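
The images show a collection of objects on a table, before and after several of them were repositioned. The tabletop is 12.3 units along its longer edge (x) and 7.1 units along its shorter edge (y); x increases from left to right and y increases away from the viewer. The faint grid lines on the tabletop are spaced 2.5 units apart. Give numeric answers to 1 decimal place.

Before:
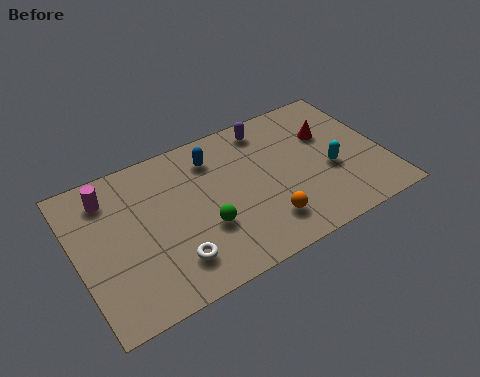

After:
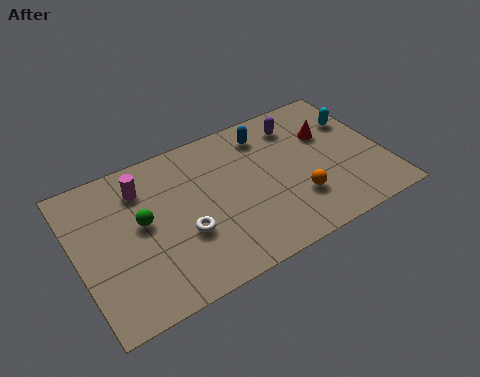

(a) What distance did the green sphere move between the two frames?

2.7

The green sphere moved from about (4.9, 2.5) to (2.6, 3.9), a distance of √(2.3² + 1.4²) ≈ 2.7.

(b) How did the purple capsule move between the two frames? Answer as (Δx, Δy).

(1.2, -0.4)

From the two frames, the purple capsule sits at roughly (8.0, 6.1) before and (9.2, 5.7) after.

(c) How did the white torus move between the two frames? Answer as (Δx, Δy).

(0.6, 1.0)

The white torus was at about (3.5, 1.6) and moved to about (4.1, 2.6).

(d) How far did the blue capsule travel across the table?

2.2

From (5.7, 5.6) to (7.9, 5.8), the blue capsule covered √(2.2² + 0.2²) ≈ 2.2 units.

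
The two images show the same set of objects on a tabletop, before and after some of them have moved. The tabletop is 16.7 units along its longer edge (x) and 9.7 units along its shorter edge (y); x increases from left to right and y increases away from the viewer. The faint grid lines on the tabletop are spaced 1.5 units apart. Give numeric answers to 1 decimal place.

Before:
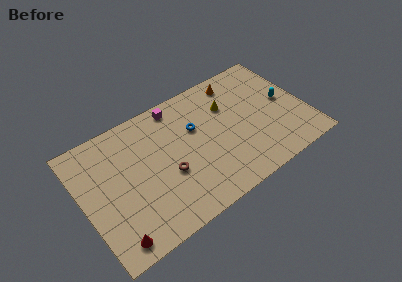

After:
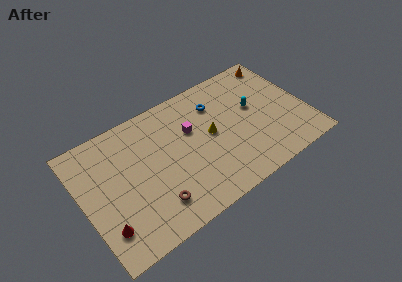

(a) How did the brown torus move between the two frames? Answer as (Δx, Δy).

(-1.3, -1.7)

The brown torus was at about (6.1, 3.8) and moved to about (4.8, 2.1).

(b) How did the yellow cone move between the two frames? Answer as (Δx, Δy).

(-1.6, -1.6)

The yellow cone was at about (11.2, 6.7) and moved to about (9.6, 5.1).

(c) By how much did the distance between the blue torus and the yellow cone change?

-0.3

Before: roughly 2.6 units apart; after: 2.3. That's 0.3 units closer together.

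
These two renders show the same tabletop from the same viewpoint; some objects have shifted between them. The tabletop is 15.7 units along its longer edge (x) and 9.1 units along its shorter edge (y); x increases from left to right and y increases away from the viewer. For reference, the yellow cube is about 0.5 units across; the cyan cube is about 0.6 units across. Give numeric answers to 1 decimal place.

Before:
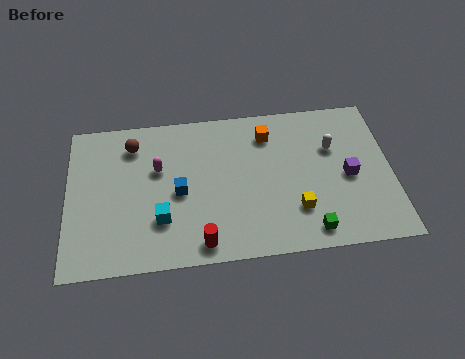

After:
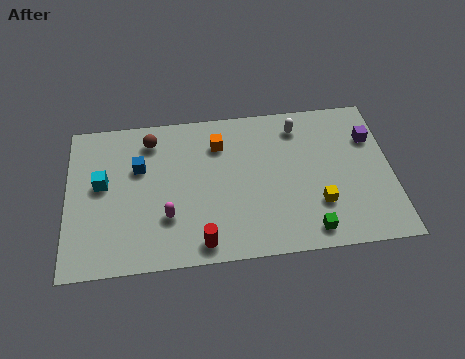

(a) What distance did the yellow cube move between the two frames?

1.1

The yellow cube moved from about (11.0, 2.5) to (12.1, 2.7), a distance of √(1.1² + 0.2²) ≈ 1.1.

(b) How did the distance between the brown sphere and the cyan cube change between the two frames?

-1.4

The distance was about 4.8 in the first image and 3.4 in the second, so they moved 1.4 units closer together.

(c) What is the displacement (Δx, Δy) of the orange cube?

(-2.4, -0.3)

The orange cube started near (9.8, 7.2) and ended near (7.4, 6.9).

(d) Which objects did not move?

the green cube and the red cylinder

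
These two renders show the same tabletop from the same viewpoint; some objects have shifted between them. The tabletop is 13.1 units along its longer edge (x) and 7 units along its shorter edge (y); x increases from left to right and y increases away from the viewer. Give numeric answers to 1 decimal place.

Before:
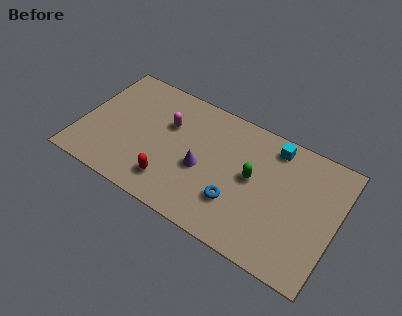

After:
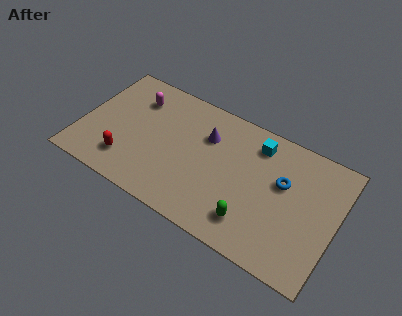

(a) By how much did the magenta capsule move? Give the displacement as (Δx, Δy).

(-1.8, 0.7)

The magenta capsule was at about (4.3, 4.6) and moved to about (2.5, 5.3).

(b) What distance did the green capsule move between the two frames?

2.3

The green capsule moved from about (8.8, 3.8) to (9.1, 1.5), a distance of √(0.3² + 2.3²) ≈ 2.3.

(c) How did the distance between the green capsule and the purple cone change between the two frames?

+1.8

Before: roughly 2.6 units apart; after: 4.4. That's 1.8 units further apart.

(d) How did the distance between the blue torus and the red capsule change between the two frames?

+4.8

Before: roughly 3.4 units apart; after: 8.2. That's 4.8 units further apart.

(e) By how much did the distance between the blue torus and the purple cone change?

+1.9

Before: roughly 2.1 units apart; after: 4.0. That's 1.9 units further apart.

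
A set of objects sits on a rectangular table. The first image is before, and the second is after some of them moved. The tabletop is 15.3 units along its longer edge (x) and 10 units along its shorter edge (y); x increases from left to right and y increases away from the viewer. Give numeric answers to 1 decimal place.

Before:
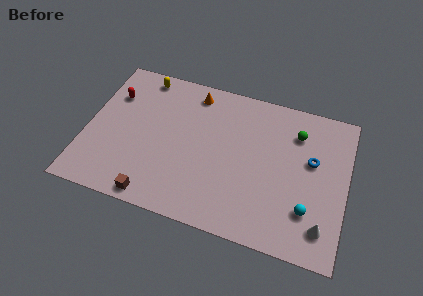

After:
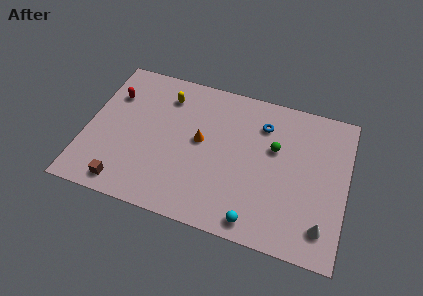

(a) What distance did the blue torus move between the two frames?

3.4

From (13.2, 6.0) to (10.2, 7.6), the blue torus covered √(3.0² + 1.6²) ≈ 3.4 units.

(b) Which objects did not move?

the white cone and the red capsule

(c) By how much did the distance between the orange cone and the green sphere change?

-1.9

Before: roughly 6.3 units apart; after: 4.4. That's 1.9 units closer together.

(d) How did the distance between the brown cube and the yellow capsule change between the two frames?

-1.2

Before: roughly 8.1 units apart; after: 6.9. That's 1.2 units closer together.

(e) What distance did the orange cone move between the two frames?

3.3

From (6.0, 8.6) to (6.7, 5.4), the orange cone covered √(0.7² + 3.2²) ≈ 3.3 units.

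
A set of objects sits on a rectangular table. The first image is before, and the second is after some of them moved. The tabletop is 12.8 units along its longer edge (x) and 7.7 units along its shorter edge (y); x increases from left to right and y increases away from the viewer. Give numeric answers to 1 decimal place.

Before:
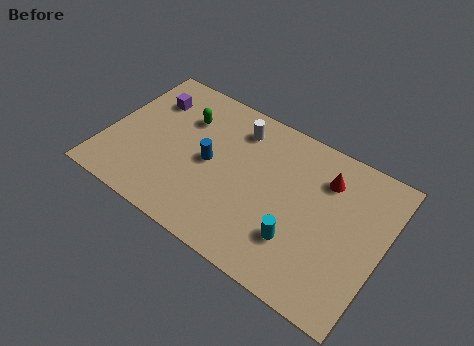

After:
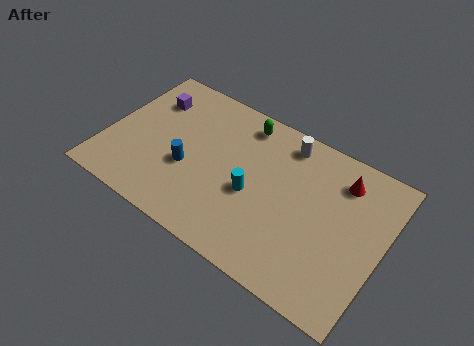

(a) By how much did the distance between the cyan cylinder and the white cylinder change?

-1.9

The distance was about 5.3 in the first image and 3.4 in the second, so they moved 1.9 units closer together.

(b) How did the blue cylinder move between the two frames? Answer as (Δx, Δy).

(-0.9, -0.8)

The blue cylinder was at about (4.8, 3.8) and moved to about (3.9, 3.0).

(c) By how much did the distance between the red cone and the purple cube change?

+0.7

They were about 8.3 units apart before and 9.0 after — 0.7 units further apart.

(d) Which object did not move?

the purple cube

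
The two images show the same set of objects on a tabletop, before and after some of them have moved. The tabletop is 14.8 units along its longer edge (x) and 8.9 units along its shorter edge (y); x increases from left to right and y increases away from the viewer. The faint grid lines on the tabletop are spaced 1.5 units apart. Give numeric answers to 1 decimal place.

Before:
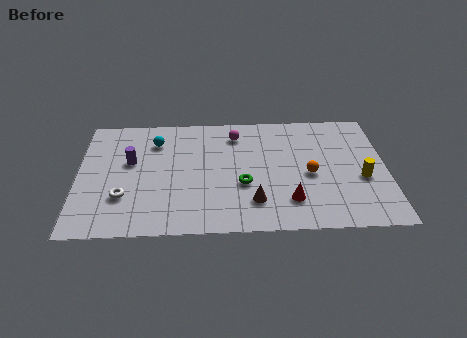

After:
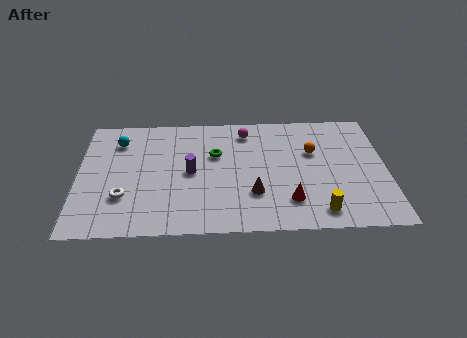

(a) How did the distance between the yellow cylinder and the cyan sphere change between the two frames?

+0.7

They were about 10.4 units apart before and 11.1 after — 0.7 units further apart.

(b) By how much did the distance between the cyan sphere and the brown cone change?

+1.1

Before: roughly 6.6 units apart; after: 7.7. That's 1.1 units further apart.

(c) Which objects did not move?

the white torus and the red cone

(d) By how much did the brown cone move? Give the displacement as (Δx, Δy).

(0.0, 0.6)

The brown cone started near (8.4, 2.1) and ended near (8.4, 2.7).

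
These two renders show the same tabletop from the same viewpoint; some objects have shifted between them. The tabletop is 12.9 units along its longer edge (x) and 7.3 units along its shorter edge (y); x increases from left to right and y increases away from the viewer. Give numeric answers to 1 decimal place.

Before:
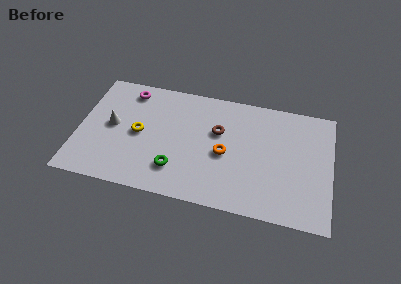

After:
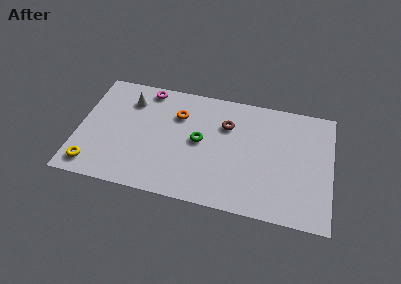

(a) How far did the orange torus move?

3.1

The orange torus moved from about (7.5, 3.3) to (5.0, 5.2), a distance of √(2.5² + 1.9²) ≈ 3.1.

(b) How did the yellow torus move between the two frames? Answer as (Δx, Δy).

(-2.2, -2.5)

The yellow torus was at about (3.1, 3.6) and moved to about (0.9, 1.1).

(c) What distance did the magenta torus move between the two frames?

0.9

The magenta torus was near (2.4, 6.2) before and (3.3, 6.5) after, so it travelled √(0.9² + 0.3²) ≈ 0.9 units.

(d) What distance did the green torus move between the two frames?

2.3

From (5.1, 1.8) to (6.2, 3.8), the green torus covered √(1.1² + 2.0²) ≈ 2.3 units.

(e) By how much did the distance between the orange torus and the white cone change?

-3.3

They were about 5.8 units apart before and 2.5 after — 3.3 units closer together.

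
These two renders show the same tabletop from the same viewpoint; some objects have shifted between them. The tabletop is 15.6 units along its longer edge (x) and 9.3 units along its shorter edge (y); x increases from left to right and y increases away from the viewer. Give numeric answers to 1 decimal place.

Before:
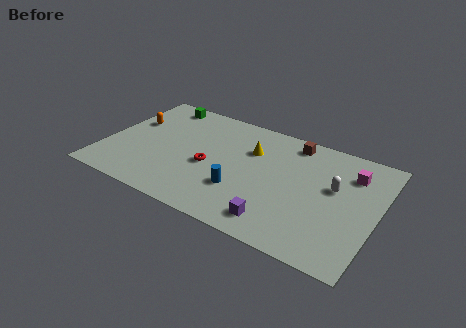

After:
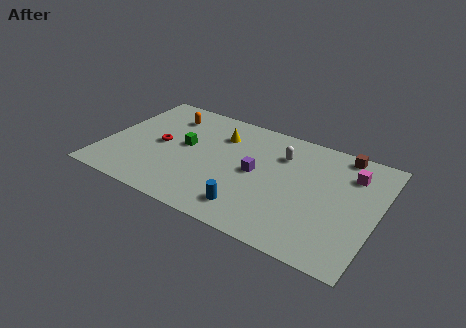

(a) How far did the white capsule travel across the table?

3.5

The white capsule was near (13.1, 5.5) before and (9.9, 6.8) after, so it travelled √(3.2² + 1.3²) ≈ 3.5 units.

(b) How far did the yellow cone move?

2.0

From (8.2, 6.4) to (6.3, 6.9), the yellow cone covered √(1.9² + 0.5²) ≈ 2.0 units.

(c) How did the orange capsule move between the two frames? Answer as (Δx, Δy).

(1.9, 1.4)

From the two frames, the orange capsule sits at roughly (1.2, 5.9) before and (3.1, 7.3) after.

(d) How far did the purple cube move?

3.6

The purple cube was near (10.4, 1.5) before and (8.7, 4.7) after, so it travelled √(1.7² + 3.2²) ≈ 3.6 units.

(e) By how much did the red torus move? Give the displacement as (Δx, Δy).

(-3.0, 0.6)

The red torus started near (6.1, 4.0) and ended near (3.1, 4.6).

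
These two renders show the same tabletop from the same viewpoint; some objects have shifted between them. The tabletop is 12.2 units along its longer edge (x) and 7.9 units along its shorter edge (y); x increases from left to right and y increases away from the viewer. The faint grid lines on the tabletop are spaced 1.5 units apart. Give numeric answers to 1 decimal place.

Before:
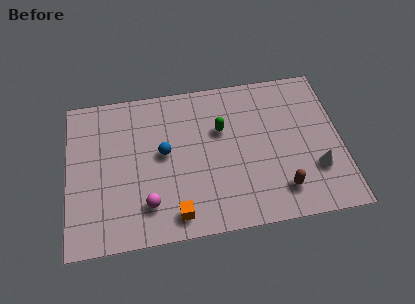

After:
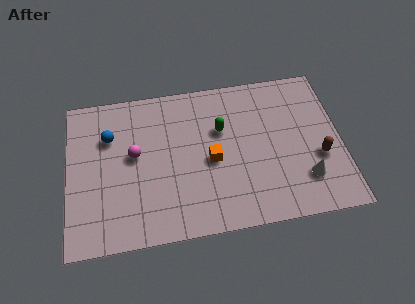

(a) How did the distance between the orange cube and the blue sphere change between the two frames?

+1.7

Before: roughly 3.2 units apart; after: 4.9. That's 1.7 units further apart.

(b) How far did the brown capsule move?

2.3

From (9.4, 1.6) to (11.2, 3.0), the brown capsule covered √(1.8² + 1.4²) ≈ 2.3 units.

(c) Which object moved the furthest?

the orange cube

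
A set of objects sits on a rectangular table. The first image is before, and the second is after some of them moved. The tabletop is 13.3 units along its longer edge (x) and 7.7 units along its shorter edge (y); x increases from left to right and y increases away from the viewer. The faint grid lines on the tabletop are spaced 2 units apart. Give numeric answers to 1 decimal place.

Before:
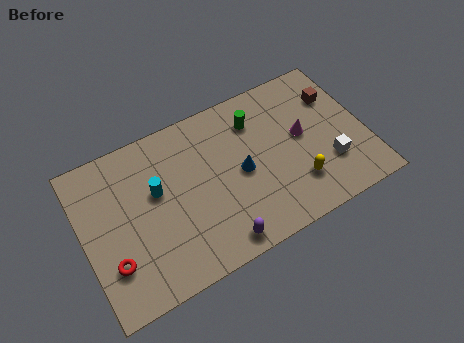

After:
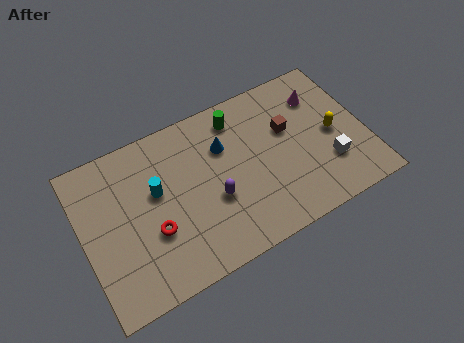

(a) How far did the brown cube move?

2.5

The brown cube was near (12.2, 5.5) before and (9.8, 4.8) after, so it travelled √(2.4² + 0.7²) ≈ 2.5 units.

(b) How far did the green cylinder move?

0.9

The green cylinder moved from about (8.4, 5.9) to (7.6, 6.4), a distance of √(0.8² + 0.5²) ≈ 0.9.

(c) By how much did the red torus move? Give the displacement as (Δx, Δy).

(2.0, 0.6)

The red torus was at about (1.1, 2.2) and moved to about (3.1, 2.8).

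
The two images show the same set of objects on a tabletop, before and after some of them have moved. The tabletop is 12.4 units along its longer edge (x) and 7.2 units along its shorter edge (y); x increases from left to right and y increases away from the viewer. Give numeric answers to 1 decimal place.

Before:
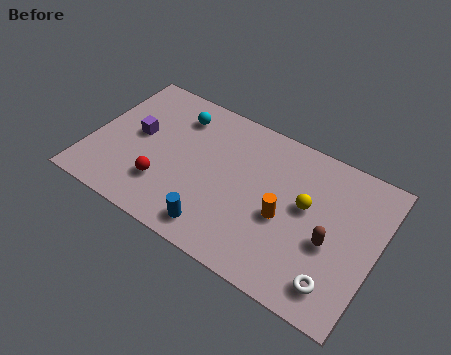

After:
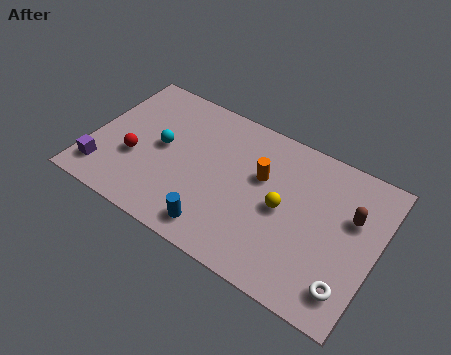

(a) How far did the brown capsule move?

1.7

The brown capsule moved from about (10.5, 3.0) to (11.2, 4.6), a distance of √(0.7² + 1.6²) ≈ 1.7.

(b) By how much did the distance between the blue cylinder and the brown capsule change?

+1.4

They were about 5.0 units apart before and 6.4 after — 1.4 units further apart.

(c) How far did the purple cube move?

2.7

The purple cube moved from about (1.9, 3.9) to (0.8, 1.4), a distance of √(1.1² + 2.5²) ≈ 2.7.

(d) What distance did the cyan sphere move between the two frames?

1.9

The cyan sphere moved from about (3.4, 5.7) to (3.0, 3.8), a distance of √(0.4² + 1.9²) ≈ 1.9.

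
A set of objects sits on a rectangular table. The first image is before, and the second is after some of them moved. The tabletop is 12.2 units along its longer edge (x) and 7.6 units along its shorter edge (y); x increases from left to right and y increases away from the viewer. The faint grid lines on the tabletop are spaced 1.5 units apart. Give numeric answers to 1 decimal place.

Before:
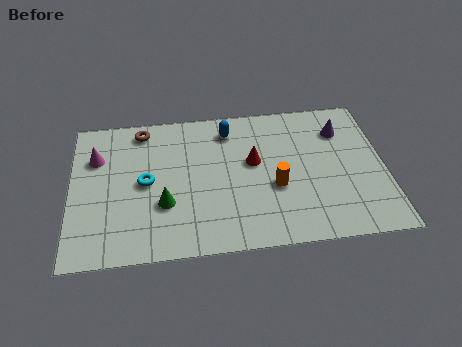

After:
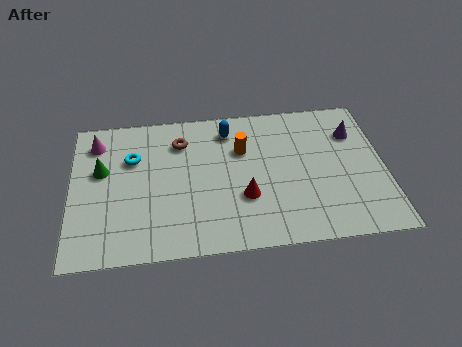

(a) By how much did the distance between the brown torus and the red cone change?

-0.8

Before: roughly 4.8 units apart; after: 4.0. That's 0.8 units closer together.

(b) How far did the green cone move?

3.1

The green cone moved from about (3.6, 2.6) to (1.2, 4.6), a distance of √(2.4² + 2.0²) ≈ 3.1.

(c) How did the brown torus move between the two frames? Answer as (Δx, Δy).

(1.5, -0.8)

From the two frames, the brown torus sits at roughly (2.8, 6.6) before and (4.3, 5.8) after.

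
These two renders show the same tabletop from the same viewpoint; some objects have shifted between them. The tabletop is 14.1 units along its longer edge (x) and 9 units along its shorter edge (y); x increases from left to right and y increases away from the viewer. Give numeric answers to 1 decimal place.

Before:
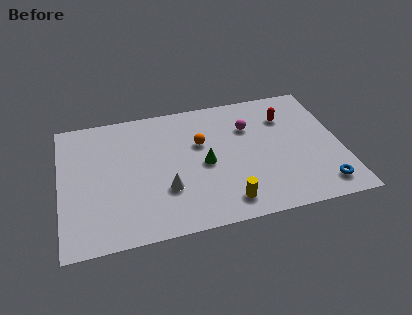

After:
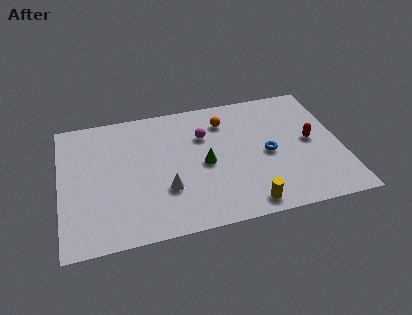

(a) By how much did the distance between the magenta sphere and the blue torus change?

-2.2

The distance was about 5.9 in the first image and 3.7 in the second, so they moved 2.2 units closer together.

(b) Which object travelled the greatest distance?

the blue torus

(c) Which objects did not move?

the white cone and the green cone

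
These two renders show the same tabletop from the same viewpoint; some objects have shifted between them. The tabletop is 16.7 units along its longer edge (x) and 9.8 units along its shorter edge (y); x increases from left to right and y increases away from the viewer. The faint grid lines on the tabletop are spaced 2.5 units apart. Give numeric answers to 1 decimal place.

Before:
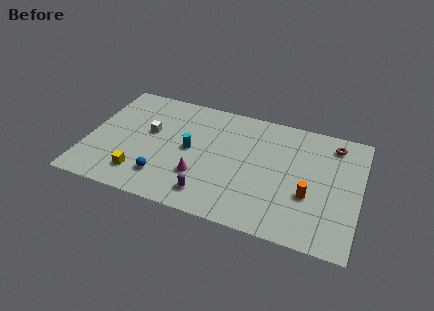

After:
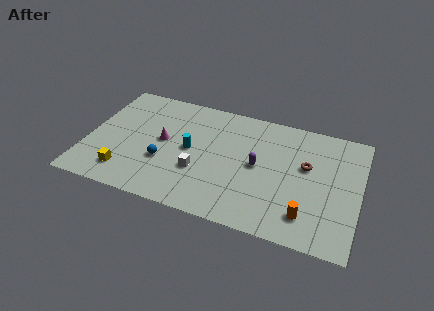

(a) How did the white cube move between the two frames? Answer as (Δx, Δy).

(3.3, -2.3)

The white cube was at about (3.7, 5.7) and moved to about (7.0, 3.4).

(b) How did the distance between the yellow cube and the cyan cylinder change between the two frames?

+0.7

The distance was about 4.1 in the first image and 4.8 in the second, so they moved 0.7 units further apart.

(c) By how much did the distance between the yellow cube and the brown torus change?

-1.5

They were about 13.0 units apart before and 11.5 after — 1.5 units closer together.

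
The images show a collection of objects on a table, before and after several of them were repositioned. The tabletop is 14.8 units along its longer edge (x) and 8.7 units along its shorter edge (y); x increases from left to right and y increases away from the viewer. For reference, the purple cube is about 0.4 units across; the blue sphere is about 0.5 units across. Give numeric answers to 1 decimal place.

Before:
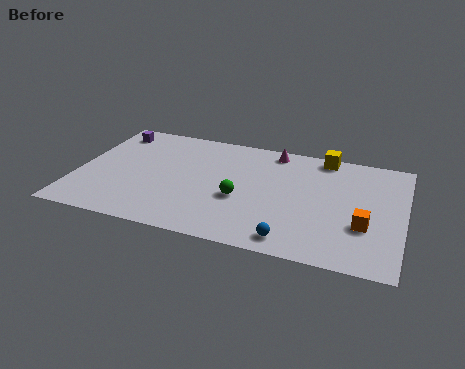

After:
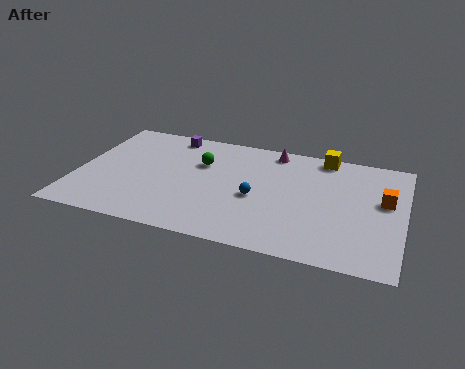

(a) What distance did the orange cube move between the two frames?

2.2

The orange cube was near (13.1, 3.0) before and (13.9, 5.1) after, so it travelled √(0.8² + 2.1²) ≈ 2.2 units.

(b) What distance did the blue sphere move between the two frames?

3.2

The blue sphere was near (10.0, 1.1) before and (8.2, 3.8) after, so it travelled √(1.8² + 2.7²) ≈ 3.2 units.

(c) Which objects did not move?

the yellow cube and the magenta cone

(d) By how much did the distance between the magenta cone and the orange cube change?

-0.6

They were about 6.4 units apart before and 5.8 after — 0.6 units closer together.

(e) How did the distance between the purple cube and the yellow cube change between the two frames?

-2.7

Before: roughly 9.8 units apart; after: 7.1. That's 2.7 units closer together.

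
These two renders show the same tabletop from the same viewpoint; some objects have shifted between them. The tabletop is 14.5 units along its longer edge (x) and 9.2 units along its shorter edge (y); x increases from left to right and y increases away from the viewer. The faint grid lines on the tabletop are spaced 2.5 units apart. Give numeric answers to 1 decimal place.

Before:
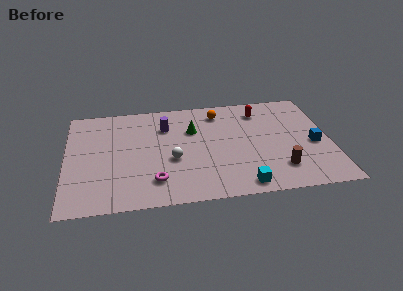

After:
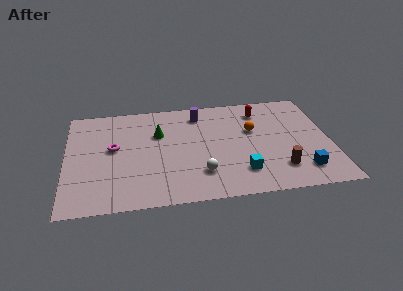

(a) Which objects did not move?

the brown cylinder and the red capsule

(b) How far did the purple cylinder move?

2.1

The purple cylinder moved from about (5.5, 6.7) to (7.4, 7.6), a distance of √(1.9² + 0.9²) ≈ 2.1.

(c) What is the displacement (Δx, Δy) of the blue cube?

(-0.8, -2.2)

The blue cube started near (13.6, 4.0) and ended near (12.8, 1.8).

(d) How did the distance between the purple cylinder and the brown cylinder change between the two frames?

-0.7

The distance was about 7.6 in the first image and 6.9 in the second, so they moved 0.7 units closer together.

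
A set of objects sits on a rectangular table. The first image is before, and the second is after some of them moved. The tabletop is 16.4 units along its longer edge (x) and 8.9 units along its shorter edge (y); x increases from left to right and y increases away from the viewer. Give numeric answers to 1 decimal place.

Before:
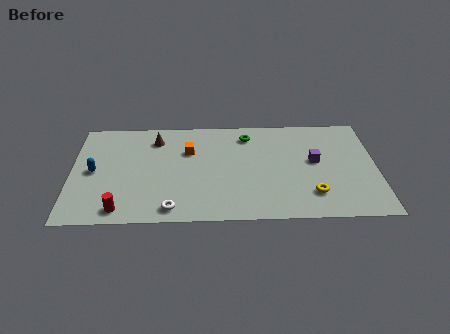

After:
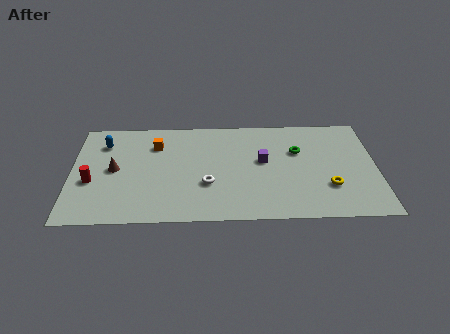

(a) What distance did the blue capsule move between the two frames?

2.5

From (1.2, 4.4) to (1.7, 6.8), the blue capsule covered √(0.5² + 2.4²) ≈ 2.5 units.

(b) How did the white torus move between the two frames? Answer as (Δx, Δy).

(1.9, 2.0)

From the two frames, the white torus sits at roughly (5.4, 1.1) before and (7.3, 3.1) after.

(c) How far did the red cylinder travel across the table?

2.9

The red cylinder was near (2.7, 1.1) before and (1.1, 3.5) after, so it travelled √(1.6² + 2.4²) ≈ 2.9 units.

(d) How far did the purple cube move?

2.8

The purple cube moved from about (13.1, 4.9) to (10.3, 5.0), a distance of √(2.8² + 0.1²) ≈ 2.8.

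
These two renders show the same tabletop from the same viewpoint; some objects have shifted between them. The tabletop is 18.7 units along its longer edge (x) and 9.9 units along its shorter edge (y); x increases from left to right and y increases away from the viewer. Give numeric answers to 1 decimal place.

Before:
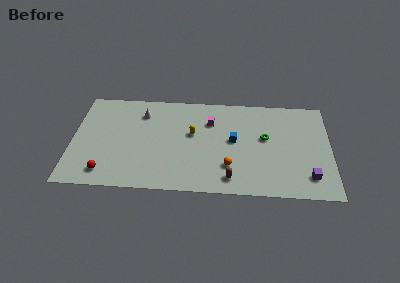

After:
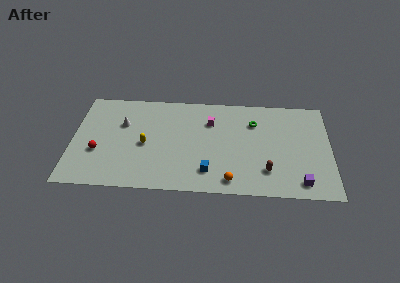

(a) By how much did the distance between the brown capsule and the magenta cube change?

+0.4

Before: roughly 5.8 units apart; after: 6.2. That's 0.4 units further apart.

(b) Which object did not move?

the magenta cube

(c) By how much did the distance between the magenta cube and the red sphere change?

-0.5

They were about 9.3 units apart before and 8.8 after — 0.5 units closer together.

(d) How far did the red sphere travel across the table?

2.1

From (2.5, 1.6) to (1.9, 3.6), the red sphere covered √(0.6² + 2.0²) ≈ 2.1 units.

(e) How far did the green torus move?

1.7

The green torus moved from about (14.0, 5.7) to (13.2, 7.2), a distance of √(0.8² + 1.5²) ≈ 1.7.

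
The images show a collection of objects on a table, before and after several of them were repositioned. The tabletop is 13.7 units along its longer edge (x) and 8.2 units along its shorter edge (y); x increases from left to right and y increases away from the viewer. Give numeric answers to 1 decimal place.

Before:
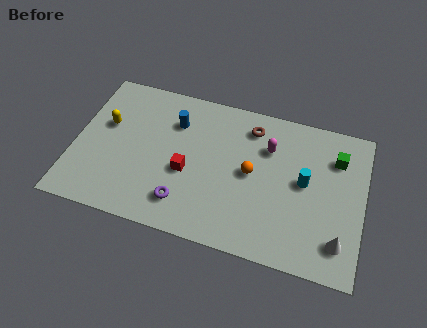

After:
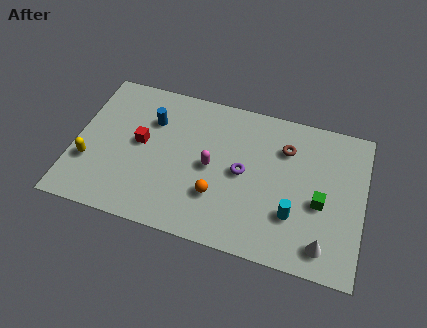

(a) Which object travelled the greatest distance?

the purple torus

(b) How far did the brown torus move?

1.8

From (8.2, 6.7) to (9.9, 6.0), the brown torus covered √(1.7² + 0.7²) ≈ 1.8 units.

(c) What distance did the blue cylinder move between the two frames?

1.1

The blue cylinder was near (4.6, 6.0) before and (3.5, 5.8) after, so it travelled √(1.1² + 0.2²) ≈ 1.1 units.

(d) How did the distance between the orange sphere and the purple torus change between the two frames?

-2.0

The distance was about 3.9 in the first image and 1.9 in the second, so they moved 2.0 units closer together.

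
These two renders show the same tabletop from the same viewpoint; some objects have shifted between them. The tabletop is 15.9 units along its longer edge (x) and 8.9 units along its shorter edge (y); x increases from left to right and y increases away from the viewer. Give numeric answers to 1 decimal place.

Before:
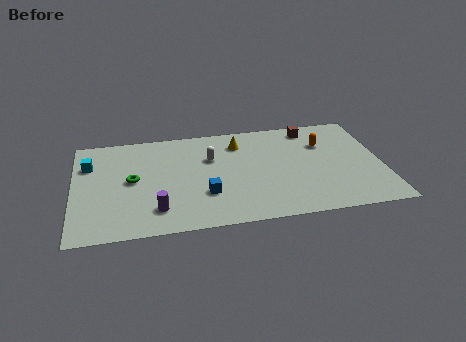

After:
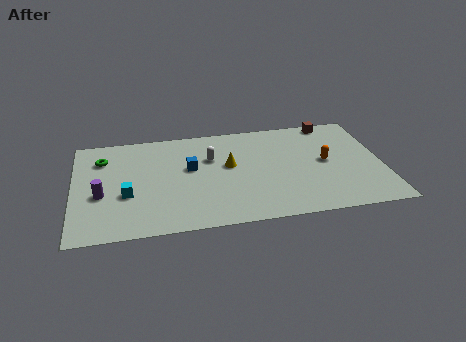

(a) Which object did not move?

the white capsule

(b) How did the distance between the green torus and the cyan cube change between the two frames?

+0.7

They were about 2.8 units apart before and 3.5 after — 0.7 units further apart.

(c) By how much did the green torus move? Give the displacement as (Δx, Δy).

(-1.5, 2.1)

The green torus started near (3.0, 4.6) and ended near (1.5, 6.7).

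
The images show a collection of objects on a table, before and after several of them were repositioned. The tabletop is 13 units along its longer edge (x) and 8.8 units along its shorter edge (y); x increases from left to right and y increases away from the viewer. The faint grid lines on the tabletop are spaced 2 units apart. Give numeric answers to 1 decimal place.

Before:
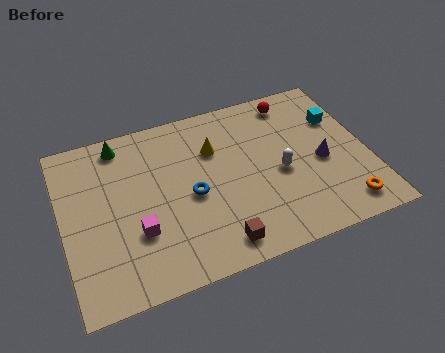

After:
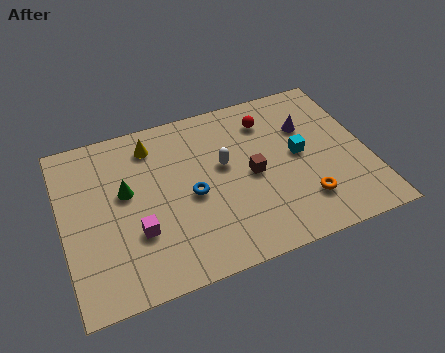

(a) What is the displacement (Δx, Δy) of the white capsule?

(-2.3, 1.2)

From the two frames, the white capsule sits at roughly (9.2, 3.9) before and (6.9, 5.1) after.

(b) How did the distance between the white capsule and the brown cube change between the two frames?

-2.6

The distance was about 4.0 in the first image and 1.4 in the second, so they moved 2.6 units closer together.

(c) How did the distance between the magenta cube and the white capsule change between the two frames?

-1.8

The distance was about 6.3 in the first image and 4.5 in the second, so they moved 1.8 units closer together.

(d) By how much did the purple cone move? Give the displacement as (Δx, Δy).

(-0.4, 2.1)

The purple cone was at about (11.0, 3.9) and moved to about (10.6, 6.0).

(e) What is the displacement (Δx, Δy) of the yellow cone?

(-2.6, 1.1)

The yellow cone started near (6.6, 6.1) and ended near (4.0, 7.2).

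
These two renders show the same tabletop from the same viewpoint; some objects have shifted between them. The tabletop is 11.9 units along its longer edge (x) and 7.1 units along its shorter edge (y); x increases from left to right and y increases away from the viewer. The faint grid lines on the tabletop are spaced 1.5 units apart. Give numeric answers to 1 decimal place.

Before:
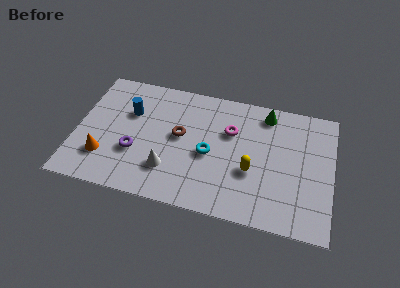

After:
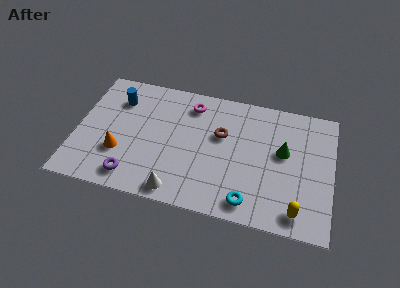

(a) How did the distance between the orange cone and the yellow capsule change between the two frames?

+1.6

They were about 6.8 units apart before and 8.4 after — 1.6 units further apart.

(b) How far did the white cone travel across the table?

1.2

The white cone moved from about (4.4, 1.9) to (4.9, 0.8), a distance of √(0.5² + 1.1²) ≈ 1.2.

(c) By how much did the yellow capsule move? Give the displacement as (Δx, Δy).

(2.2, -1.7)

The yellow capsule was at about (8.2, 2.7) and moved to about (10.4, 1.0).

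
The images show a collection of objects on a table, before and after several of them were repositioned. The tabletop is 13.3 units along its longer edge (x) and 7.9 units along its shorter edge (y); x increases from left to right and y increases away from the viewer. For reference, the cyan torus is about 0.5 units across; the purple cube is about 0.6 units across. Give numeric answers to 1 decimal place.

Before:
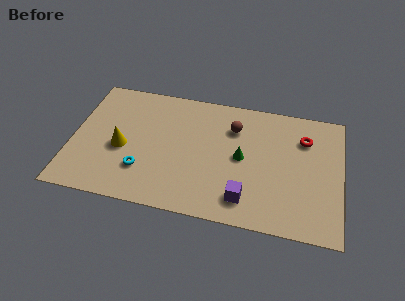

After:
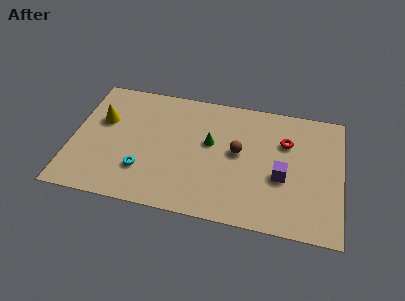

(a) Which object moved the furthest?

the purple cube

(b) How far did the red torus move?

1.0

The red torus moved from about (11.4, 5.8) to (10.5, 5.4), a distance of √(0.9² + 0.4²) ≈ 1.0.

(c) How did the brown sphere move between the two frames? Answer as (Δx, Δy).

(0.3, -1.5)

From the two frames, the brown sphere sits at roughly (7.9, 5.8) before and (8.2, 4.3) after.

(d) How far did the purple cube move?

2.4

From (8.7, 1.5) to (10.4, 3.2), the purple cube covered √(1.7² + 1.7²) ≈ 2.4 units.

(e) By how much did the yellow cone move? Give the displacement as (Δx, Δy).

(-1.1, 1.6)

From the two frames, the yellow cone sits at roughly (2.5, 3.4) before and (1.4, 5.0) after.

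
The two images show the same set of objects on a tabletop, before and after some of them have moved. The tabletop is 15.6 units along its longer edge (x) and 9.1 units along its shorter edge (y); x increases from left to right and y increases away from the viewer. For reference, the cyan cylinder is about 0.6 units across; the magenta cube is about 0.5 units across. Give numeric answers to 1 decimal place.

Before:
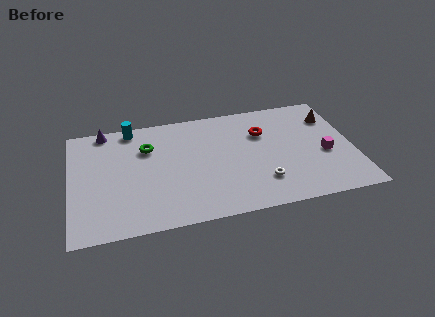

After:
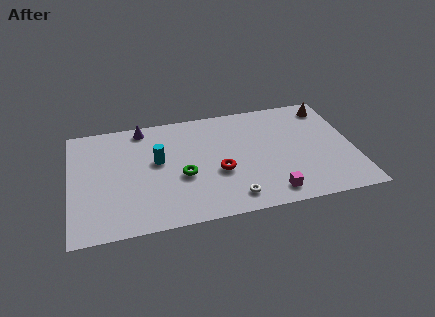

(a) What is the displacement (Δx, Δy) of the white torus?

(-1.7, -0.9)

From the two frames, the white torus sits at roughly (10.4, 2.3) before and (8.7, 1.4) after.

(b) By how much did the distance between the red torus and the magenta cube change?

-0.6

Before: roughly 4.1 units apart; after: 3.5. That's 0.6 units closer together.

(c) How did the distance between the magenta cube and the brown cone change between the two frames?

+4.3

The distance was about 3.1 in the first image and 7.4 in the second, so they moved 4.3 units further apart.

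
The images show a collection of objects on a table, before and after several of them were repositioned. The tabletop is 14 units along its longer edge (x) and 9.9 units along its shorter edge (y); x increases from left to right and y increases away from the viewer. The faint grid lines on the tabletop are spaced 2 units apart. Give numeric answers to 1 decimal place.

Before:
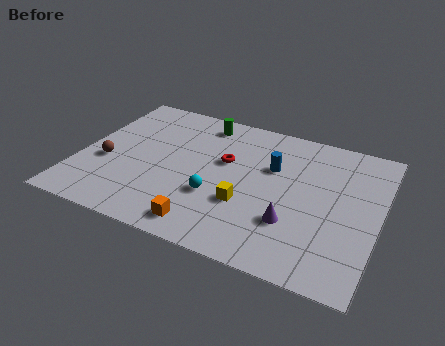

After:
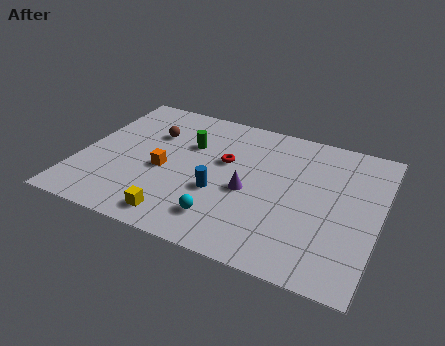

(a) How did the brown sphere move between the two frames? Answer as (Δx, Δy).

(1.8, 2.9)

From the two frames, the brown sphere sits at roughly (1.3, 3.9) before and (3.1, 6.8) after.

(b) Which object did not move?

the red torus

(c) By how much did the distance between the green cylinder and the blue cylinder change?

-0.8

They were about 4.2 units apart before and 3.4 after — 0.8 units closer together.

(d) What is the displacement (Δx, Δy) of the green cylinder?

(-0.4, -1.9)

The green cylinder started near (5.3, 8.5) and ended near (4.9, 6.6).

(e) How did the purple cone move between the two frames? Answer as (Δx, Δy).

(-2.2, 1.3)

The purple cone started near (10.2, 3.0) and ended near (8.0, 4.3).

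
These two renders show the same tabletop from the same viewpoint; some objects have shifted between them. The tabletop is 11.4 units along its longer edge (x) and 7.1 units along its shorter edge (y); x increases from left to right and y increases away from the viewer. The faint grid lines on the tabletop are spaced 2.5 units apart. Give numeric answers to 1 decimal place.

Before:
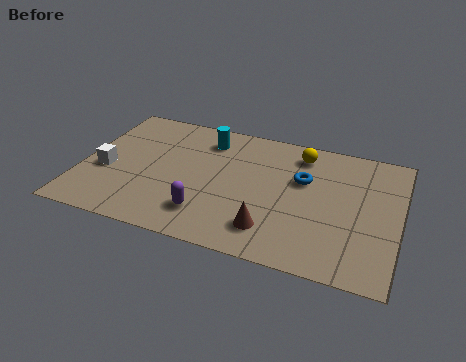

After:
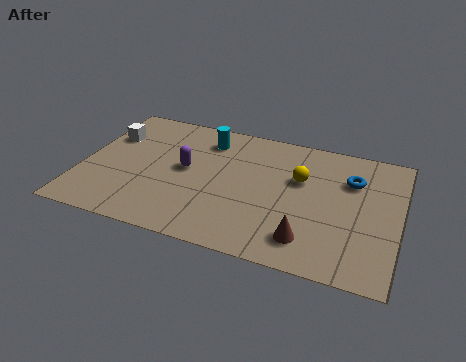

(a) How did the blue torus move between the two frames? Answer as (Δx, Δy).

(1.7, 0.5)

The blue torus was at about (7.9, 4.5) and moved to about (9.6, 5.0).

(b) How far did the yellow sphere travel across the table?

1.4

From (7.7, 5.9) to (7.8, 4.5), the yellow sphere covered √(0.1² + 1.4²) ≈ 1.4 units.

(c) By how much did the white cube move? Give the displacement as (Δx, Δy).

(-0.1, 2.0)

The white cube started near (0.9, 2.9) and ended near (0.8, 4.9).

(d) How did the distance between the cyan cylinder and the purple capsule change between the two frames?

-2.1

The distance was about 4.1 in the first image and 2.0 in the second, so they moved 2.1 units closer together.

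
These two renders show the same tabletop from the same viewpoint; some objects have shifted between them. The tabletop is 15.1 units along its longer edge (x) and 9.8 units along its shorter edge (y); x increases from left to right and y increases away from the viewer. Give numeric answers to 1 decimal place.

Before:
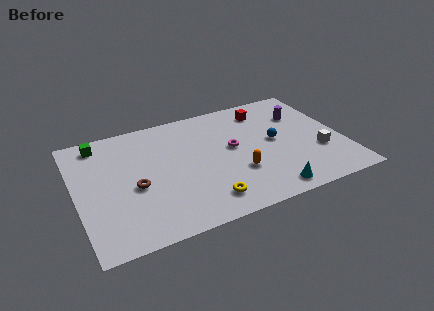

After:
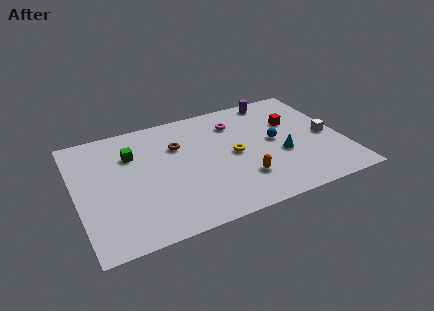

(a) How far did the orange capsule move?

0.6

The orange capsule moved from about (8.9, 3.2) to (9.1, 2.6), a distance of √(0.2² + 0.6²) ≈ 0.6.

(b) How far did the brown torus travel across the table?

3.7

The brown torus moved from about (3.2, 4.2) to (5.9, 6.7), a distance of √(2.7² + 2.5²) ≈ 3.7.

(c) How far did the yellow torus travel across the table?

3.7

The yellow torus was near (6.9, 1.7) before and (8.9, 4.8) after, so it travelled √(2.0² + 3.1²) ≈ 3.7 units.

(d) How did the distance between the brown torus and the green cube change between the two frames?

-2.0

They were about 4.6 units apart before and 2.6 after — 2.0 units closer together.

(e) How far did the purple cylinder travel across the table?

2.3

From (13.1, 6.9) to (11.8, 8.8), the purple cylinder covered √(1.3² + 1.9²) ≈ 2.3 units.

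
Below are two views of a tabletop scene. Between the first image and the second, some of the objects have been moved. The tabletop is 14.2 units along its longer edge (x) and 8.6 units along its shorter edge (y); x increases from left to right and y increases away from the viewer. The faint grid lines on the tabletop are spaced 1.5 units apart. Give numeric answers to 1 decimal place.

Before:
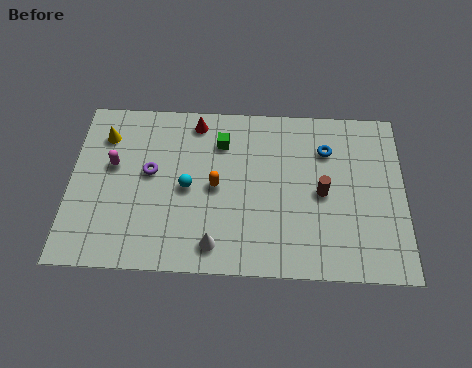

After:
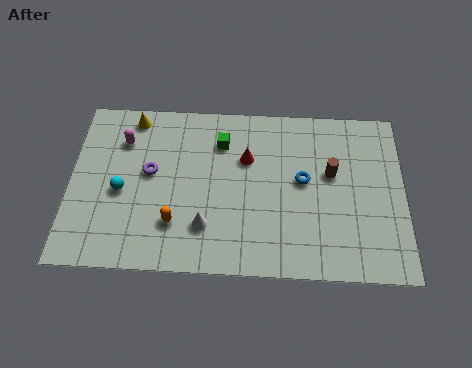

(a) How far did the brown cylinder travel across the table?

1.1

The brown cylinder was near (10.7, 4.1) before and (11.1, 5.1) after, so it travelled √(0.4² + 1.0²) ≈ 1.1 units.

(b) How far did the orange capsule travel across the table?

2.5

The orange capsule moved from about (6.2, 4.2) to (4.5, 2.3), a distance of √(1.7² + 1.9²) ≈ 2.5.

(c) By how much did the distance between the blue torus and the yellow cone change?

-1.6

Before: roughly 9.5 units apart; after: 7.9. That's 1.6 units closer together.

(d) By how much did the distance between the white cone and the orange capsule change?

-1.6

They were about 2.9 units apart before and 1.3 after — 1.6 units closer together.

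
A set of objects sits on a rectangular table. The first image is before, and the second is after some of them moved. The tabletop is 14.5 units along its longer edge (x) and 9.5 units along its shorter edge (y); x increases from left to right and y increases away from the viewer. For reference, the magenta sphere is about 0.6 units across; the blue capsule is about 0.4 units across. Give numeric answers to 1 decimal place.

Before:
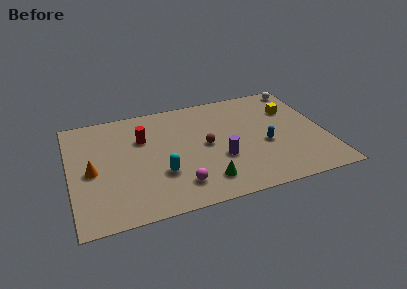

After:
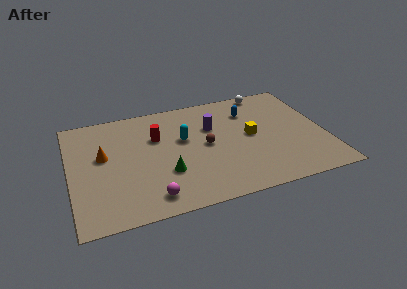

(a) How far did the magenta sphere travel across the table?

1.7

From (5.9, 1.9) to (4.3, 1.4), the magenta sphere covered √(1.6² + 0.5²) ≈ 1.7 units.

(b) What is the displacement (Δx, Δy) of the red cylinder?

(0.8, -0.1)

The red cylinder was at about (4.2, 6.4) and moved to about (5.0, 6.3).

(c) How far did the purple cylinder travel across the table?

2.9

The purple cylinder moved from about (8.4, 3.4) to (8.2, 6.3), a distance of √(0.2² + 2.9²) ≈ 2.9.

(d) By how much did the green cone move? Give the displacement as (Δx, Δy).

(-2.1, 1.3)

The green cone was at about (7.4, 1.8) and moved to about (5.3, 3.1).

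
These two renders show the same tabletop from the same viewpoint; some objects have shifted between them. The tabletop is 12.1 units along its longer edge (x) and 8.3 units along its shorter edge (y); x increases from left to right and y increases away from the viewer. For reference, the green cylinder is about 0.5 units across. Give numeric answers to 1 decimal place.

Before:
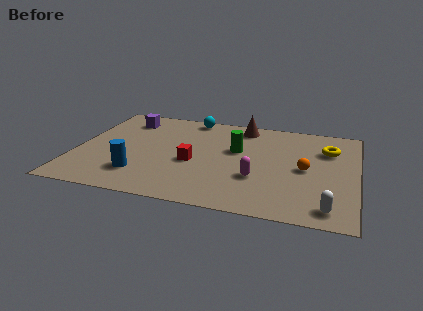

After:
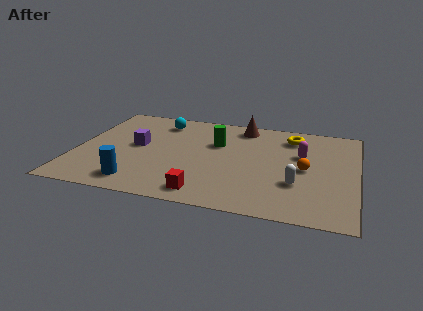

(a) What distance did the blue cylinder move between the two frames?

0.7

The blue cylinder moved from about (2.9, 2.0) to (2.9, 1.3), a distance of √(0.0² + 0.7²) ≈ 0.7.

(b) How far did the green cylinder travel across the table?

1.0

The green cylinder moved from about (6.9, 5.0) to (6.0, 5.4), a distance of √(0.9² + 0.4²) ≈ 1.0.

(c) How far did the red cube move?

2.5

The red cube moved from about (5.1, 3.5) to (5.8, 1.1), a distance of √(0.7² + 2.4²) ≈ 2.5.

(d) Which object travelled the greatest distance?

the magenta capsule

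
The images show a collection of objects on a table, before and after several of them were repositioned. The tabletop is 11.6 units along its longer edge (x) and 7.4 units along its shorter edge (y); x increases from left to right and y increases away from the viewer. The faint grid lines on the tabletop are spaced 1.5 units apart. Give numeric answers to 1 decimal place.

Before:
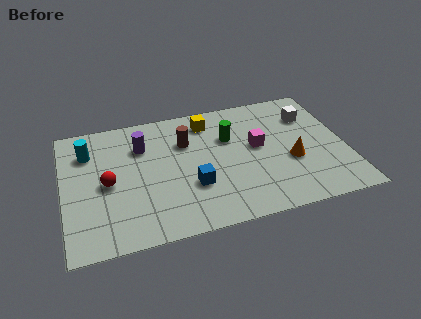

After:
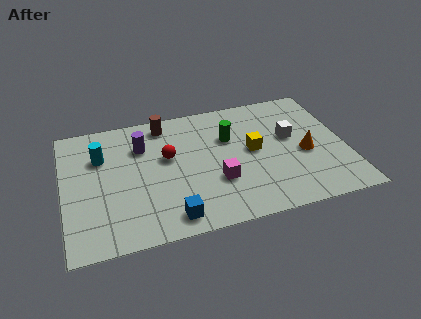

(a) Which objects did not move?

the green cylinder and the purple cylinder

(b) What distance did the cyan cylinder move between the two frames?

0.6

From (1.1, 5.5) to (1.6, 5.1), the cyan cylinder covered √(0.5² + 0.4²) ≈ 0.6 units.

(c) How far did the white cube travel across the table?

1.4

The white cube moved from about (10.3, 5.4) to (9.4, 4.3), a distance of √(0.9² + 1.1²) ≈ 1.4.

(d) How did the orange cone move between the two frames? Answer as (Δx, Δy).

(0.6, 0.3)

From the two frames, the orange cone sits at roughly (9.3, 2.9) before and (9.9, 3.2) after.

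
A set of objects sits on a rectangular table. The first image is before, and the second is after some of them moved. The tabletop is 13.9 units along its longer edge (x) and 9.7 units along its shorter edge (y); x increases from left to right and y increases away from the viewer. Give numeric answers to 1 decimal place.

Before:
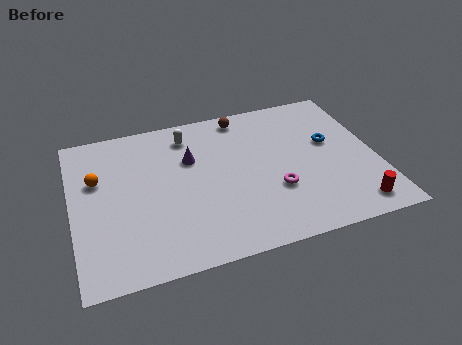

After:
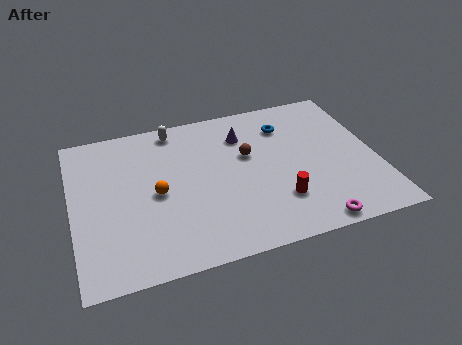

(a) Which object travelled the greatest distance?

the red cylinder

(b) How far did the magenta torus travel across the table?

2.9

The magenta torus moved from about (9.1, 3.3) to (10.5, 0.8), a distance of √(1.4² + 2.5²) ≈ 2.9.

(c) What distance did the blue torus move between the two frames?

2.5

The blue torus moved from about (11.9, 5.7) to (10.0, 7.4), a distance of √(1.9² + 1.7²) ≈ 2.5.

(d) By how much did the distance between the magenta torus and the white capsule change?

+3.7

They were about 5.9 units apart before and 9.6 after — 3.7 units further apart.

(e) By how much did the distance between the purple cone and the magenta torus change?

+2.2

The distance was about 4.8 in the first image and 7.0 in the second, so they moved 2.2 units further apart.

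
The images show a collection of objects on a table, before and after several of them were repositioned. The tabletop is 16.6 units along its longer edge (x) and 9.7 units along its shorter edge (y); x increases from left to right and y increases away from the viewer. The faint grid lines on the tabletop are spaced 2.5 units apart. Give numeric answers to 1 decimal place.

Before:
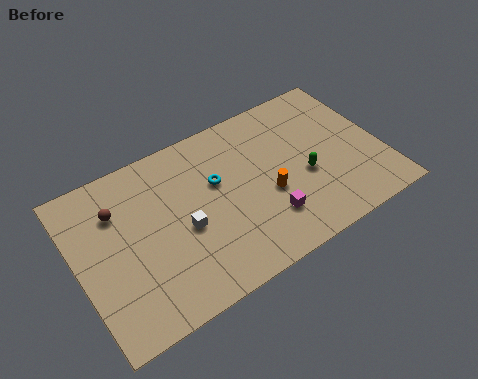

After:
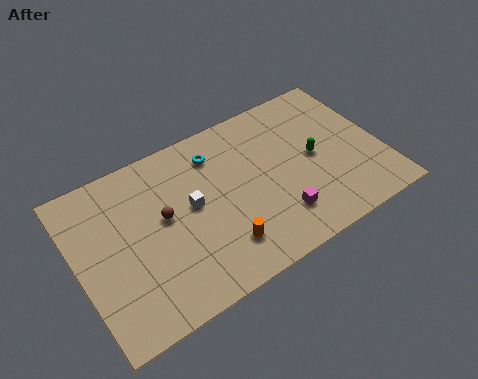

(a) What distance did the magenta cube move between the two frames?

0.6

From (9.9, 2.5) to (10.5, 2.3), the magenta cube covered √(0.6² + 0.2²) ≈ 0.6 units.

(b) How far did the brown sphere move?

2.8

The brown sphere moved from about (2.4, 7.0) to (4.7, 5.4), a distance of √(2.3² + 1.6²) ≈ 2.8.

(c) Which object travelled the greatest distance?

the orange cylinder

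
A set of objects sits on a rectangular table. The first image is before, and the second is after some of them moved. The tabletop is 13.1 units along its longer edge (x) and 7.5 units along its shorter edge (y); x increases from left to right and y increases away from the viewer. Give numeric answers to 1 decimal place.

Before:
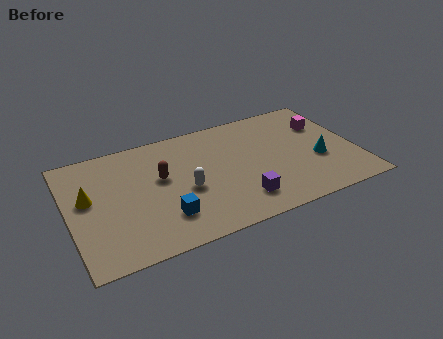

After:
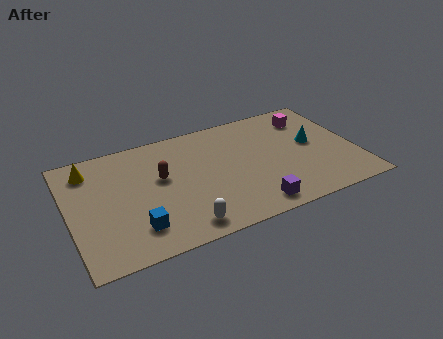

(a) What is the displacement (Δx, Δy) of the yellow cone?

(0.2, 1.8)

The yellow cone was at about (0.9, 4.3) and moved to about (1.1, 6.1).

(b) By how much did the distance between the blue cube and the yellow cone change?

+0.7

Before: roughly 4.0 units apart; after: 4.7. That's 0.7 units further apart.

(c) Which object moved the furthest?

the white capsule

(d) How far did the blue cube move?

1.3

The blue cube moved from about (4.1, 1.9) to (2.8, 1.7), a distance of √(1.3² + 0.2²) ≈ 1.3.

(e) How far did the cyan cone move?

1.2

The cyan cone moved from about (11.3, 2.9) to (11.2, 4.1), a distance of √(0.1² + 1.2²) ≈ 1.2.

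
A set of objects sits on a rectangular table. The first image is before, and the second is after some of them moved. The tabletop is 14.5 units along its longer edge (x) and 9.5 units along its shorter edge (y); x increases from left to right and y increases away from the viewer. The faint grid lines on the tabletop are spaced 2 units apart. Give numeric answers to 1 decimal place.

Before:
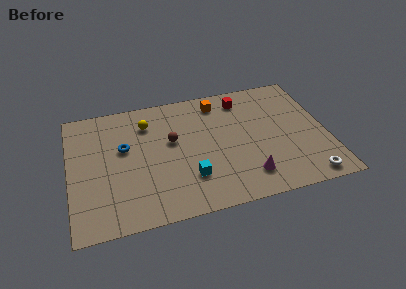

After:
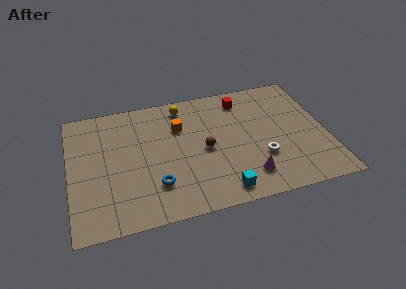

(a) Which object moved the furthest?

the blue torus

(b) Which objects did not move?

the red cube and the magenta cone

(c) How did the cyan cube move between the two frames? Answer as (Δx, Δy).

(1.7, -1.4)

The cyan cube was at about (6.6, 2.6) and moved to about (8.3, 1.2).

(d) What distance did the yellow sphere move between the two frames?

2.3

The yellow sphere moved from about (4.5, 7.3) to (6.6, 8.2), a distance of √(2.1² + 0.9²) ≈ 2.3.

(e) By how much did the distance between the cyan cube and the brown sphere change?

+0.3

They were about 3.1 units apart before and 3.4 after — 0.3 units further apart.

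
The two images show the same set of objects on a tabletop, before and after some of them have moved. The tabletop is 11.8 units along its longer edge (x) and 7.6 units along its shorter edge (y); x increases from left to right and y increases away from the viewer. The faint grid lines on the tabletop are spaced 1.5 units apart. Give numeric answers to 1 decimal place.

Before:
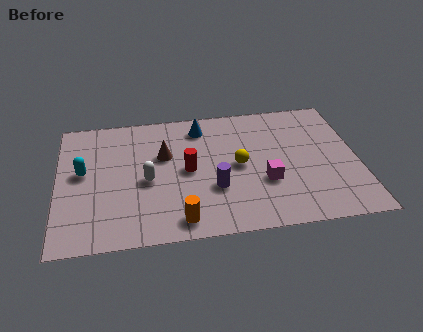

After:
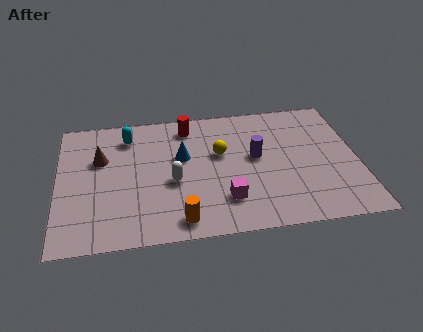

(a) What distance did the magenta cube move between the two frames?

1.8

The magenta cube moved from about (8.1, 2.7) to (6.5, 1.9), a distance of √(1.6² + 0.8²) ≈ 1.8.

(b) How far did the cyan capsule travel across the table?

2.6

The cyan capsule moved from about (1.0, 4.2) to (2.8, 6.1), a distance of √(1.8² + 1.9²) ≈ 2.6.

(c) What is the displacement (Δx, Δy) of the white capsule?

(1.0, -0.2)

The white capsule was at about (3.5, 3.4) and moved to about (4.5, 3.2).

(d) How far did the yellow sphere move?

1.1

From (7.1, 3.8) to (6.4, 4.6), the yellow sphere covered √(0.7² + 0.8²) ≈ 1.1 units.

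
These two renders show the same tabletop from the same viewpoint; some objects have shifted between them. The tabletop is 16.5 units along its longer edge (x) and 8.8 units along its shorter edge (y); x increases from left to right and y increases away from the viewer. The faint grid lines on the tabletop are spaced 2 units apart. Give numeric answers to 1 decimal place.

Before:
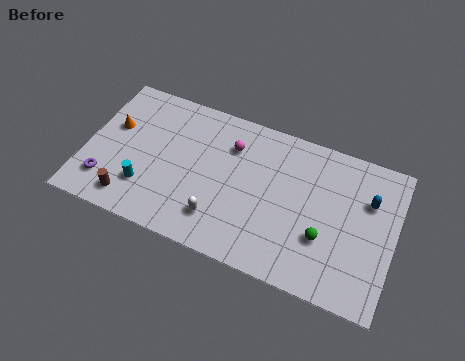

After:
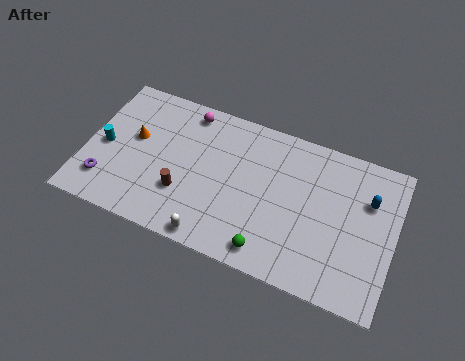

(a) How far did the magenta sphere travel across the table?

2.8

The magenta sphere moved from about (7.6, 6.5) to (5.1, 7.7), a distance of √(2.5² + 1.2²) ≈ 2.8.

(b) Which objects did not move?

the blue capsule and the purple torus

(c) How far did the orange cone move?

1.2

From (1.3, 5.4) to (2.5, 5.1), the orange cone covered √(1.2² + 0.3²) ≈ 1.2 units.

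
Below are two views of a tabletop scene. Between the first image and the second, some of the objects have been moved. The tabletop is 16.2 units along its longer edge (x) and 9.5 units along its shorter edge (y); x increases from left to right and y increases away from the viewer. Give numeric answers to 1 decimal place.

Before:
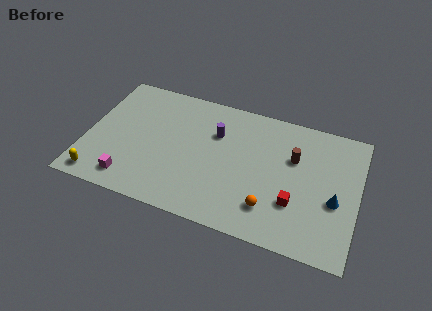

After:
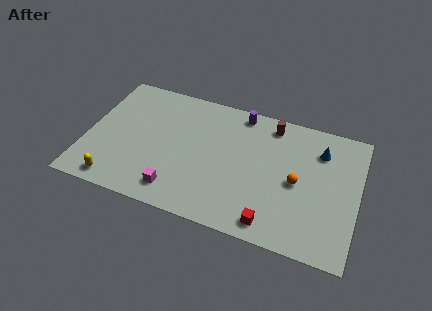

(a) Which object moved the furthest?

the blue cone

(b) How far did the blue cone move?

3.5

From (14.9, 3.9) to (13.8, 7.2), the blue cone covered √(1.1² + 3.3²) ≈ 3.5 units.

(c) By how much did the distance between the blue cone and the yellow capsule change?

-0.9

Before: roughly 14.1 units apart; after: 13.2. That's 0.9 units closer together.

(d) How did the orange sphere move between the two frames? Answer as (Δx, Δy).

(1.4, 2.3)

The orange sphere was at about (11.2, 2.2) and moved to about (12.6, 4.5).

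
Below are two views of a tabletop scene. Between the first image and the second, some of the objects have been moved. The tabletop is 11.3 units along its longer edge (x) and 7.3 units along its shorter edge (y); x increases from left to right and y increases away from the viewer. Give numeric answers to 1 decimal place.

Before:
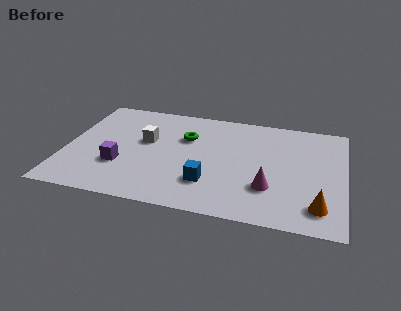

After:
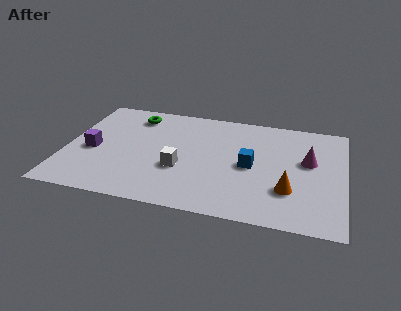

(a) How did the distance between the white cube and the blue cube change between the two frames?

-0.6

They were about 3.5 units apart before and 2.9 after — 0.6 units closer together.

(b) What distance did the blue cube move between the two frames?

2.2

The blue cube was near (5.9, 2.0) before and (7.5, 3.5) after, so it travelled √(1.6² + 1.5²) ≈ 2.2 units.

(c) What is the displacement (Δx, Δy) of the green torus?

(-2.2, 1.1)

The green torus started near (4.8, 4.9) and ended near (2.6, 6.0).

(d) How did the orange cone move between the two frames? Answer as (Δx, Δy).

(-1.2, 0.8)

The orange cone was at about (10.3, 1.4) and moved to about (9.1, 2.2).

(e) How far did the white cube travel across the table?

2.2

The white cube moved from about (3.2, 4.3) to (4.7, 2.7), a distance of √(1.5² + 1.6²) ≈ 2.2.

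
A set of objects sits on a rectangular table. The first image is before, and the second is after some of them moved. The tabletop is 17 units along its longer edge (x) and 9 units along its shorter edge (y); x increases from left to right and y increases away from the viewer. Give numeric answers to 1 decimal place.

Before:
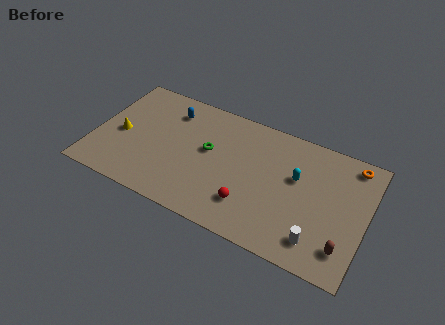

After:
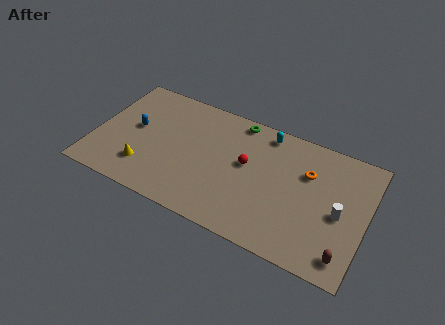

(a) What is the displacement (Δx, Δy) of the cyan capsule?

(-2.2, 2.4)

From the two frames, the cyan capsule sits at roughly (12.6, 5.5) before and (10.4, 7.9) after.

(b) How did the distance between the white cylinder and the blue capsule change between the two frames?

+1.7

Before: roughly 11.3 units apart; after: 13.0. That's 1.7 units further apart.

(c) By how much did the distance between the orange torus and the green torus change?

-4.1

Before: roughly 9.1 units apart; after: 5.0. That's 4.1 units closer together.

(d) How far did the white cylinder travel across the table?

2.6

The white cylinder was near (14.3, 1.7) before and (15.4, 4.1) after, so it travelled √(1.1² + 2.4²) ≈ 2.6 units.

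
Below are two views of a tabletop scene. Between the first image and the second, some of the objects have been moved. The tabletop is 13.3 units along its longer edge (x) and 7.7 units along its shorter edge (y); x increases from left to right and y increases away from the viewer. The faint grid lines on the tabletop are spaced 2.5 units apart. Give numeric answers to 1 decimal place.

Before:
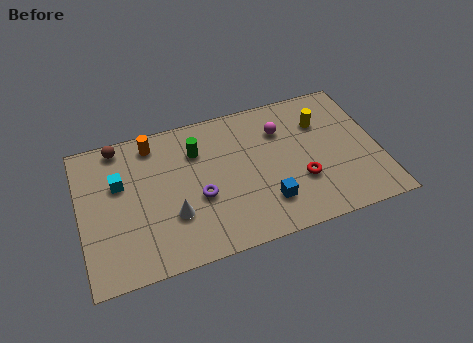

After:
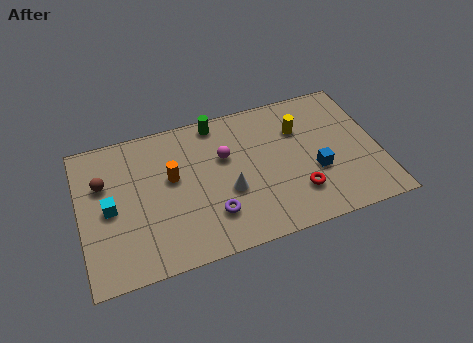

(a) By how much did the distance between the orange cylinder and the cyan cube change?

+0.6

Before: roughly 2.3 units apart; after: 2.9. That's 0.6 units further apart.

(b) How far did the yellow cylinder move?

1.0

The yellow cylinder was near (10.9, 5.5) before and (9.9, 5.4) after, so it travelled √(1.0² + 0.1²) ≈ 1.0 units.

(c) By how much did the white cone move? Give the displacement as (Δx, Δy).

(2.5, 0.5)

From the two frames, the white cone sits at roughly (4.0, 2.5) before and (6.5, 3.0) after.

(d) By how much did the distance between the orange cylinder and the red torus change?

-1.5

The distance was about 7.5 in the first image and 6.0 in the second, so they moved 1.5 units closer together.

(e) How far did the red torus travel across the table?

0.6

The red torus was near (9.7, 2.6) before and (9.5, 2.0) after, so it travelled √(0.2² + 0.6²) ≈ 0.6 units.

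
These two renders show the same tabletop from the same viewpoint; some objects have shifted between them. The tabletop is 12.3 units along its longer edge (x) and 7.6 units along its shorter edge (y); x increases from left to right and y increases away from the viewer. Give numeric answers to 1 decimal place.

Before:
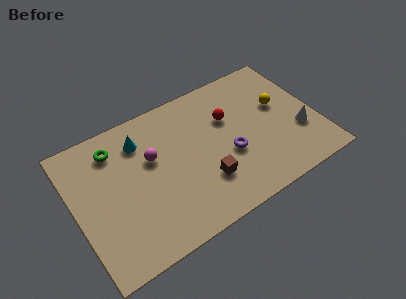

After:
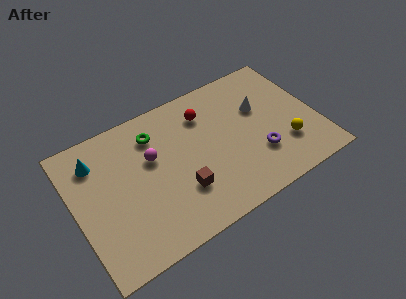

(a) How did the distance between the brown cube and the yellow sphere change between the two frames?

+0.5

They were about 4.9 units apart before and 5.4 after — 0.5 units further apart.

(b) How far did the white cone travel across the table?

2.8

From (11.3, 2.6) to (9.6, 4.8), the white cone covered √(1.7² + 2.2²) ≈ 2.8 units.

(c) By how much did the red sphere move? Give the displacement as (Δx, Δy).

(-1.1, 0.8)

The red sphere started near (8.0, 5.0) and ended near (6.9, 5.8).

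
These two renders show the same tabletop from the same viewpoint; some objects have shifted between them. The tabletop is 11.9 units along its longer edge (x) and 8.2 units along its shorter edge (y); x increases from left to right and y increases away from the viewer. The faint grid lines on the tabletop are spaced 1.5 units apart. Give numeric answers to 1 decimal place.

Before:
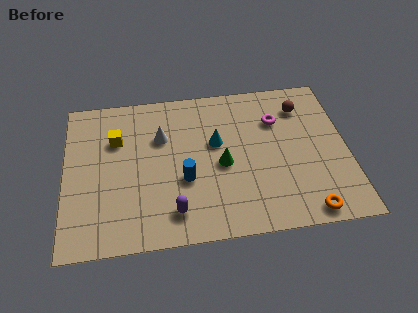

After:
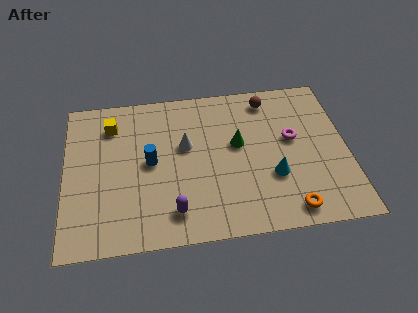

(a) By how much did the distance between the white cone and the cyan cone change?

+1.8

They were about 2.4 units apart before and 4.2 after — 1.8 units further apart.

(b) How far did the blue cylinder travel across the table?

1.8

The blue cylinder was near (5.0, 3.1) before and (3.6, 4.2) after, so it travelled √(1.4² + 1.1²) ≈ 1.8 units.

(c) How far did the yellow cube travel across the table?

0.8

The yellow cube moved from about (2.2, 5.6) to (2.0, 6.4), a distance of √(0.2² + 0.8²) ≈ 0.8.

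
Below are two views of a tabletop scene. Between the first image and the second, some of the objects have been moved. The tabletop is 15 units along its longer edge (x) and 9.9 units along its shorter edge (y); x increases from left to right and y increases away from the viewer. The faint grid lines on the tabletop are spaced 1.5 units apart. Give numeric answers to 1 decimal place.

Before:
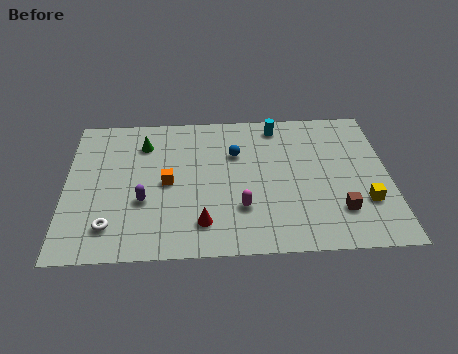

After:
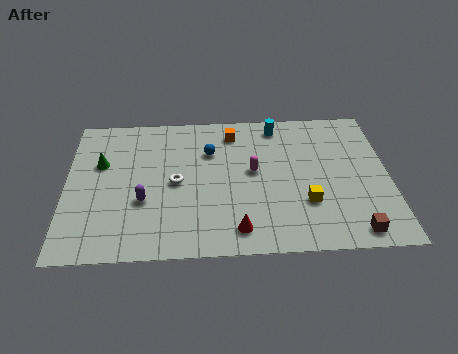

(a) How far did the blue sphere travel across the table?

1.2

The blue sphere was near (7.9, 6.7) before and (6.7, 6.9) after, so it travelled √(1.2² + 0.2²) ≈ 1.2 units.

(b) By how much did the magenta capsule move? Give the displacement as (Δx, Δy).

(0.6, 2.5)

From the two frames, the magenta capsule sits at roughly (8.1, 2.9) before and (8.7, 5.4) after.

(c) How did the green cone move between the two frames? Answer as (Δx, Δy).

(-2.0, -1.3)

The green cone started near (3.6, 7.6) and ended near (1.6, 6.3).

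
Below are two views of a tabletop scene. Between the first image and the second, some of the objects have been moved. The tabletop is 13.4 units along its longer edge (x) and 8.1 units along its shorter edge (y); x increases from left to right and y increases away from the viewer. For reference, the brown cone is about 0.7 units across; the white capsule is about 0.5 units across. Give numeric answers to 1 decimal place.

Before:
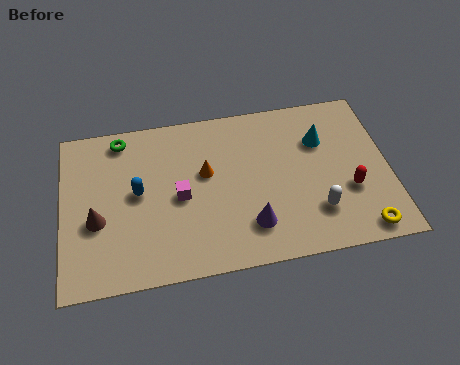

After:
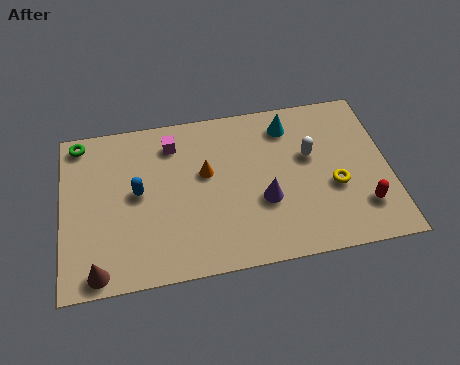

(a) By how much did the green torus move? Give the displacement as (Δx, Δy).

(-1.7, 0.1)

The green torus was at about (2.5, 7.1) and moved to about (0.8, 7.2).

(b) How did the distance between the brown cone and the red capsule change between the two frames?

+0.6

Before: roughly 10.3 units apart; after: 10.9. That's 0.6 units further apart.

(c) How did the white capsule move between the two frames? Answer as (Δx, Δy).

(-0.1, 2.8)

From the two frames, the white capsule sits at roughly (10.3, 2.1) before and (10.2, 4.9) after.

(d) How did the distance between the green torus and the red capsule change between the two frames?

+2.4

They were about 10.1 units apart before and 12.5 after — 2.4 units further apart.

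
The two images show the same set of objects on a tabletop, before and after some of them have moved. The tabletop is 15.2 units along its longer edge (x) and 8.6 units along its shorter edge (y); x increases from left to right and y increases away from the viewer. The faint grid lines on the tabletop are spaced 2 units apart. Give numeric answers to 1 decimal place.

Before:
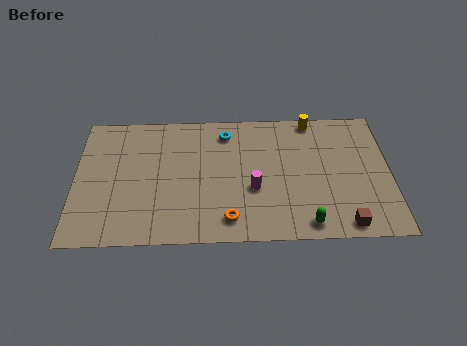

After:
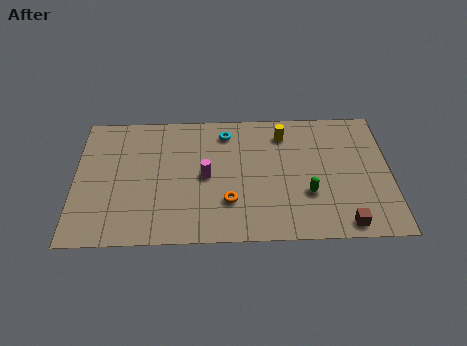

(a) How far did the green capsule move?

1.9

From (11.1, 1.0) to (11.2, 2.9), the green capsule covered √(0.1² + 1.9²) ≈ 1.9 units.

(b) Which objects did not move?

the cyan torus and the brown cube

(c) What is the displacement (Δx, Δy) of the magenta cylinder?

(-2.3, 0.9)

From the two frames, the magenta cylinder sits at roughly (8.6, 3.3) before and (6.3, 4.2) after.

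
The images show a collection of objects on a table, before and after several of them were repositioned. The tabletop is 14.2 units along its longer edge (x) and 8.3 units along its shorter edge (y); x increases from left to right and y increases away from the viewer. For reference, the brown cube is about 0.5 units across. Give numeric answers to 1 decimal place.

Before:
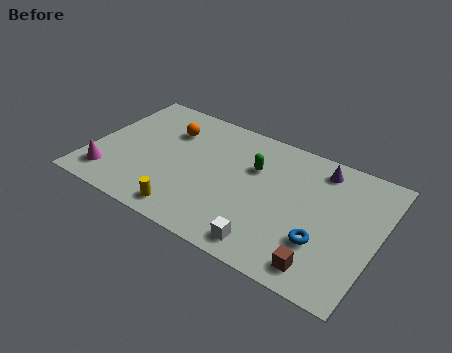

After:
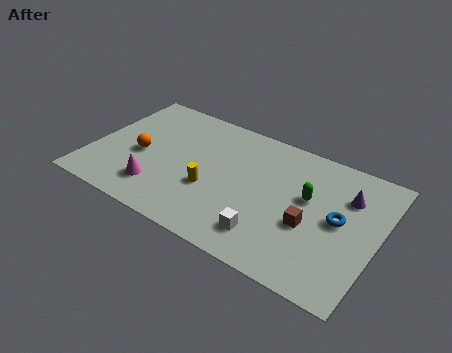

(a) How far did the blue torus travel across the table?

1.8

From (11.7, 2.6) to (12.3, 4.3), the blue torus covered √(0.6² + 1.7²) ≈ 1.8 units.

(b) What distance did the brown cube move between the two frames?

2.3

The brown cube moved from about (11.9, 1.2) to (11.0, 3.3), a distance of √(0.9² + 2.1²) ≈ 2.3.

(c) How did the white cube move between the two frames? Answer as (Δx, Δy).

(-0.1, 0.6)

The white cube started near (9.3, 1.1) and ended near (9.2, 1.7).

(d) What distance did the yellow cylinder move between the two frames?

2.2

The yellow cylinder was near (5.3, 1.1) before and (6.1, 3.1) after, so it travelled √(0.8² + 2.0²) ≈ 2.2 units.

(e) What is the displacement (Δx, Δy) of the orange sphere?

(-1.1, -2.3)

From the two frames, the orange sphere sits at roughly (3.5, 6.0) before and (2.4, 3.7) after.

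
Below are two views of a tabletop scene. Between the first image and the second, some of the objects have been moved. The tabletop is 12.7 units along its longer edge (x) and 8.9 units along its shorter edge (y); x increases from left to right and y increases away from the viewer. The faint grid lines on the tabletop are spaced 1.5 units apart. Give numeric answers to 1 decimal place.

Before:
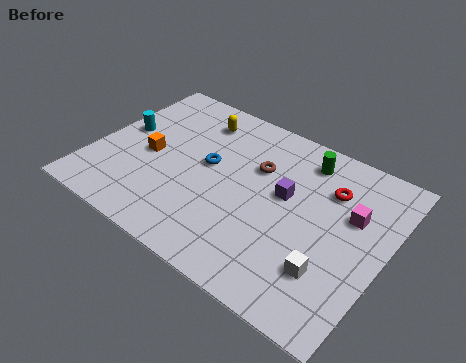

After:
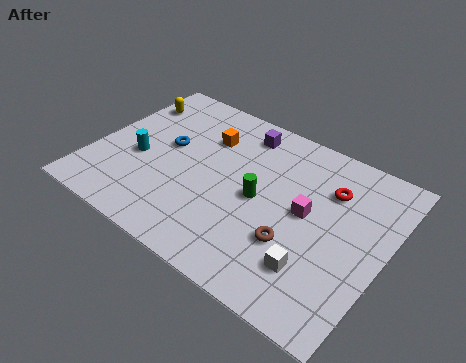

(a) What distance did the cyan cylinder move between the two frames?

1.6

From (1.0, 4.9) to (2.0, 3.7), the cyan cylinder covered √(1.0² + 1.2²) ≈ 1.6 units.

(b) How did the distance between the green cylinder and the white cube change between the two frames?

-1.9

The distance was about 5.4 in the first image and 3.5 in the second, so they moved 1.9 units closer together.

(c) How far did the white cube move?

0.6

From (10.7, 2.4) to (10.1, 2.2), the white cube covered √(0.6² + 0.2²) ≈ 0.6 units.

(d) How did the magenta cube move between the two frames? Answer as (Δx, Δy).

(-1.8, -0.9)

The magenta cube started near (11.1, 5.6) and ended near (9.3, 4.7).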